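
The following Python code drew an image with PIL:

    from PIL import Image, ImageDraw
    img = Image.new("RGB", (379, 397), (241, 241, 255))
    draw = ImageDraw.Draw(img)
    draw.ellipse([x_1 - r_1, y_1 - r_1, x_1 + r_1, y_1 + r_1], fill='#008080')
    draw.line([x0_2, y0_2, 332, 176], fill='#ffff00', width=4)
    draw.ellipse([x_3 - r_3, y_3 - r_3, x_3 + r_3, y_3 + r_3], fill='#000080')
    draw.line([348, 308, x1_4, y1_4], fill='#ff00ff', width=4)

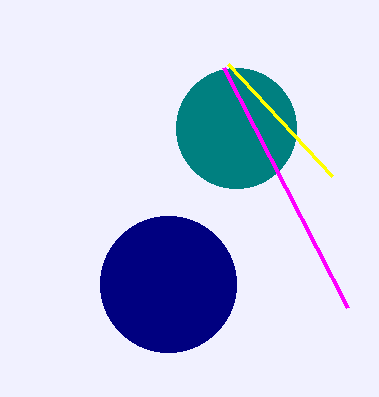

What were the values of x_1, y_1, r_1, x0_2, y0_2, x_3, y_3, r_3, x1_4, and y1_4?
x_1 = 236, y_1 = 128, r_1 = 60, x0_2 = 228, y0_2 = 64, x_3 = 168, y_3 = 284, r_3 = 68, x1_4 = 224, y1_4 = 68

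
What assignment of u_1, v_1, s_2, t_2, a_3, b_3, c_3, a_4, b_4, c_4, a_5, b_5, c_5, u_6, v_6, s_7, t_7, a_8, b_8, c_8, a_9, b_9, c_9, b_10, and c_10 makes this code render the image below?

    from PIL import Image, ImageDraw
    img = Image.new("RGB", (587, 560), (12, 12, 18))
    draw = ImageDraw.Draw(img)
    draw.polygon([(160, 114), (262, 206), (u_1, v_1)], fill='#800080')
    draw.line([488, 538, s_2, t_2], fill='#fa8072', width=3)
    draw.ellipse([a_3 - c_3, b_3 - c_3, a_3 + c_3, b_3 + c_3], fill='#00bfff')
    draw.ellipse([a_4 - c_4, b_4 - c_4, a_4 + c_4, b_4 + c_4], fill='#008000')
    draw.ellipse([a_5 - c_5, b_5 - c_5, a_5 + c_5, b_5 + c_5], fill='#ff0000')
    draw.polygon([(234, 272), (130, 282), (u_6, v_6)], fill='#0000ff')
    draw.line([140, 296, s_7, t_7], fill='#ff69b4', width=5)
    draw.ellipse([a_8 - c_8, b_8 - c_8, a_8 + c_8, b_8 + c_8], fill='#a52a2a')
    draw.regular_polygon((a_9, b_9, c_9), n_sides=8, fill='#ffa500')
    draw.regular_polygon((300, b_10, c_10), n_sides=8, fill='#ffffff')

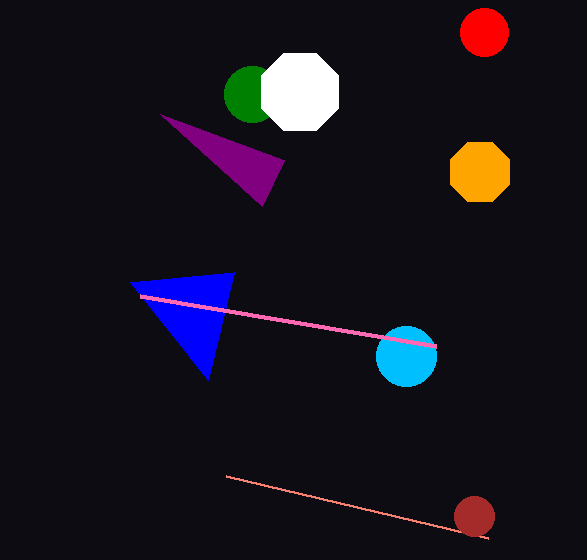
u_1 = 284
v_1 = 160
s_2 = 226
t_2 = 476
a_3 = 406
b_3 = 356
c_3 = 30
a_4 = 252
b_4 = 94
c_4 = 28
a_5 = 484
b_5 = 32
c_5 = 24
u_6 = 208
v_6 = 380
s_7 = 436
t_7 = 346
a_8 = 474
b_8 = 516
c_8 = 20
a_9 = 480
b_9 = 172
c_9 = 32
b_10 = 92
c_10 = 42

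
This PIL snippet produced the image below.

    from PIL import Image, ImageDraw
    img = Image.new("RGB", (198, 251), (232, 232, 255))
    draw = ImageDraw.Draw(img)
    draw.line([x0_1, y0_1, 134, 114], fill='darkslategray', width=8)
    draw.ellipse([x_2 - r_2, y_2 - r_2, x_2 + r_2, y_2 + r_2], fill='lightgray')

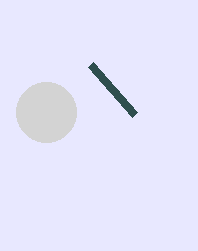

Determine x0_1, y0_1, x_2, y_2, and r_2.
x0_1 = 90, y0_1 = 64, x_2 = 46, y_2 = 112, r_2 = 30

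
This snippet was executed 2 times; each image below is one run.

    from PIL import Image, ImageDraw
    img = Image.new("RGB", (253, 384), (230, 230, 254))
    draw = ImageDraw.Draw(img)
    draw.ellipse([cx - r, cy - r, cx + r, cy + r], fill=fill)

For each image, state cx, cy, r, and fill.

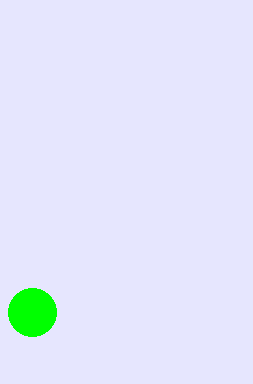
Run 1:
cx = 32; cy = 312; r = 24; fill = 'lime'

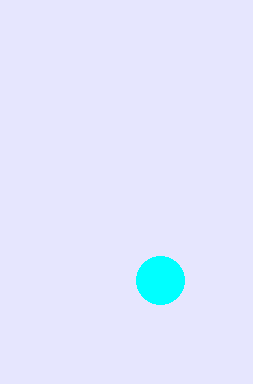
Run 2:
cx = 160; cy = 280; r = 24; fill = 'cyan'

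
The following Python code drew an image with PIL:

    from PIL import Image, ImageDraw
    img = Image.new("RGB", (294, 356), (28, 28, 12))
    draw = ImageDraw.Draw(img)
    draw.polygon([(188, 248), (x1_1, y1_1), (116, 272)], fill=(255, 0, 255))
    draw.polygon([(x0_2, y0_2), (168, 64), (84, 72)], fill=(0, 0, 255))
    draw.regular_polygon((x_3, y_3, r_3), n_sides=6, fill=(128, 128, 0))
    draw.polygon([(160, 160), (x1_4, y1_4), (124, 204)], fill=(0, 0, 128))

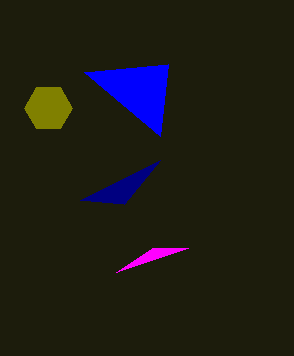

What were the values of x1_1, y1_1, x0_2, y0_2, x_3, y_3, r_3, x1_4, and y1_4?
x1_1 = 152
y1_1 = 248
x0_2 = 160
y0_2 = 136
x_3 = 48
y_3 = 108
r_3 = 24
x1_4 = 80
y1_4 = 200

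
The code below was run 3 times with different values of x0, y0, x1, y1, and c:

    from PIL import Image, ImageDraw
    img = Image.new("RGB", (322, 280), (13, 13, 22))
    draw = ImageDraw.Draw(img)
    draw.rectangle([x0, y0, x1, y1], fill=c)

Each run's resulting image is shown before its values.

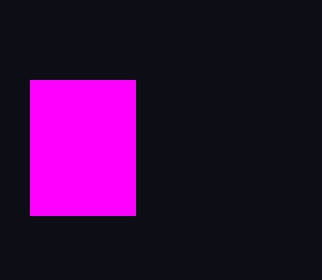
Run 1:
x0 = 30, y0 = 80, x1 = 135, y1 = 215, c = 'magenta'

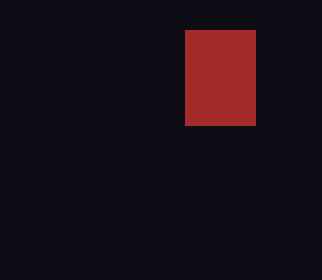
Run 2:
x0 = 185, y0 = 30, x1 = 255, y1 = 125, c = 'brown'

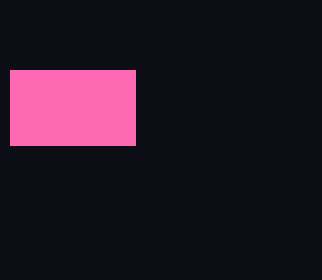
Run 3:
x0 = 10; y0 = 70; x1 = 135; y1 = 145; c = 'hotpink'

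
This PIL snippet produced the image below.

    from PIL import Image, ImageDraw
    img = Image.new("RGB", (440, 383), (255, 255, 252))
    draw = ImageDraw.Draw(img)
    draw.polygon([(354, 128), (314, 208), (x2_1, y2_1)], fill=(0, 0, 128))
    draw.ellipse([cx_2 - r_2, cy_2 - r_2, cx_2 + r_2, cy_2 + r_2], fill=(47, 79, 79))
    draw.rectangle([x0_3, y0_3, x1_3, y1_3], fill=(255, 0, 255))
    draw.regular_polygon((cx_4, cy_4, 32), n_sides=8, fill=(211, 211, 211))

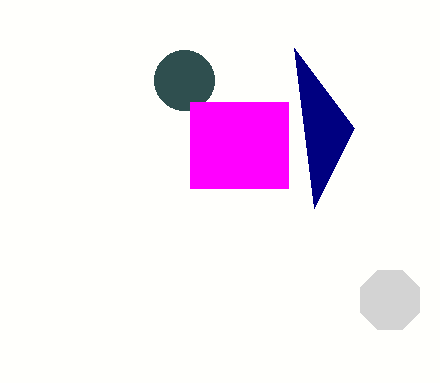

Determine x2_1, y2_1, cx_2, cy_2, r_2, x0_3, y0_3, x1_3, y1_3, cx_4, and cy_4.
x2_1 = 294, y2_1 = 48, cx_2 = 184, cy_2 = 80, r_2 = 30, x0_3 = 190, y0_3 = 102, x1_3 = 288, y1_3 = 188, cx_4 = 390, cy_4 = 300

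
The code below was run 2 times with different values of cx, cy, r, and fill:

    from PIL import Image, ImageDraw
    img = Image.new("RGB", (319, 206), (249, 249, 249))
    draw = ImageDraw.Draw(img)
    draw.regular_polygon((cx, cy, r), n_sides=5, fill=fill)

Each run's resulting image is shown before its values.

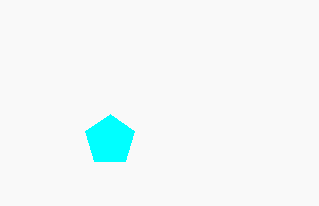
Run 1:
cx = 110; cy = 140; r = 26; fill = 'cyan'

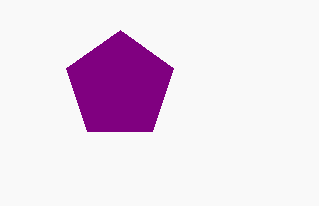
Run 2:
cx = 120; cy = 86; r = 56; fill = 'purple'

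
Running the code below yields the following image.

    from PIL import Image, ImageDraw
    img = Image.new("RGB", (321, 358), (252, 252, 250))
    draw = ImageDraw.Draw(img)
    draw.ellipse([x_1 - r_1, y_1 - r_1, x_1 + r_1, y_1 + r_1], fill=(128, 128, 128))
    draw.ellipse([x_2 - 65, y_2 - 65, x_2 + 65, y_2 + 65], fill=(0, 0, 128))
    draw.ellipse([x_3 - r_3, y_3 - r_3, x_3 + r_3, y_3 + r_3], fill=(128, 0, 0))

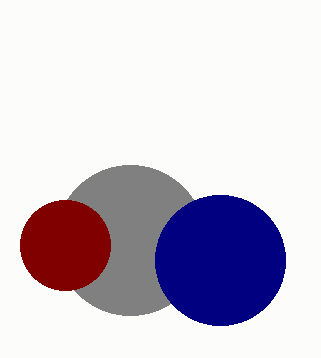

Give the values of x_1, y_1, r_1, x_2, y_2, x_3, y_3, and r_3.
x_1 = 130, y_1 = 240, r_1 = 75, x_2 = 220, y_2 = 260, x_3 = 65, y_3 = 245, r_3 = 45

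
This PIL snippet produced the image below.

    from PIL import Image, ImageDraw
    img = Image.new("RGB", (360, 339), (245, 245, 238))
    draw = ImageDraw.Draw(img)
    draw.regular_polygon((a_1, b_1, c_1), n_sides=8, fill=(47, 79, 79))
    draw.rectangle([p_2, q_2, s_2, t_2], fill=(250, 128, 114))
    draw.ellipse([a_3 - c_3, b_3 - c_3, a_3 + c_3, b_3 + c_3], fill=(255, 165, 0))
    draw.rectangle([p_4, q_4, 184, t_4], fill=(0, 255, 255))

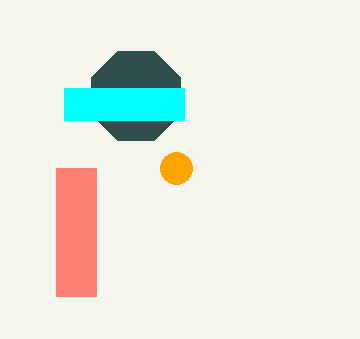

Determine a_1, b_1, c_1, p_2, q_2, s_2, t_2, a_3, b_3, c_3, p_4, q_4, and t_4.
a_1 = 136
b_1 = 96
c_1 = 48
p_2 = 56
q_2 = 168
s_2 = 96
t_2 = 296
a_3 = 176
b_3 = 168
c_3 = 16
p_4 = 64
q_4 = 88
t_4 = 120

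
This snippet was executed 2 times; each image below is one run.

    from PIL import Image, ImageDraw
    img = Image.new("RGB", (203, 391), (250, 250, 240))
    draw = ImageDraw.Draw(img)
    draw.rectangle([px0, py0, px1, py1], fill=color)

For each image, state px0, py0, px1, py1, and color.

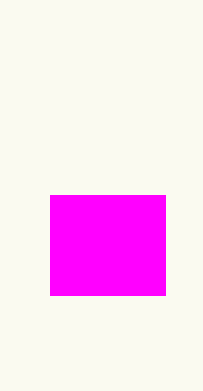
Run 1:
px0 = 50, py0 = 195, px1 = 165, py1 = 295, color = 'magenta'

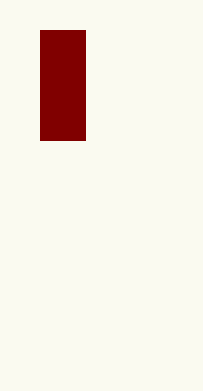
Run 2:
px0 = 40
py0 = 30
px1 = 85
py1 = 140
color = 'maroon'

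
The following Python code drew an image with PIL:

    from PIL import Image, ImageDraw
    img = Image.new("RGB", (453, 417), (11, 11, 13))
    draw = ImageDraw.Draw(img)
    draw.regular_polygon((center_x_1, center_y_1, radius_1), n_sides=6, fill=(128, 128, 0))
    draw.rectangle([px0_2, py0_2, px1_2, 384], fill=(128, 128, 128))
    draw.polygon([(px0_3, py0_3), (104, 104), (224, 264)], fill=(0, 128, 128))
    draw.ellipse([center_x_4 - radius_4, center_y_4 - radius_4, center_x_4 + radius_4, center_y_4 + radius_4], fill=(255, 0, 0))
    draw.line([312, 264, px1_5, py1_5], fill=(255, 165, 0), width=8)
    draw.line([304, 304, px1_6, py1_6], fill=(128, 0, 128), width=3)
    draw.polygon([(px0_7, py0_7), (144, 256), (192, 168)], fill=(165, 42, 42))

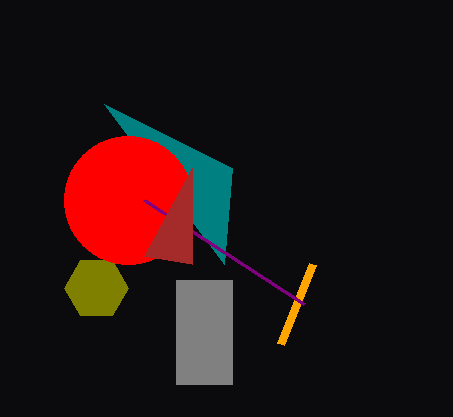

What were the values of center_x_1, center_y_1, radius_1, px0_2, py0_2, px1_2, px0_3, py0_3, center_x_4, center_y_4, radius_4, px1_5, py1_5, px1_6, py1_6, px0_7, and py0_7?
center_x_1 = 96
center_y_1 = 288
radius_1 = 32
px0_2 = 176
py0_2 = 280
px1_2 = 232
px0_3 = 232
py0_3 = 168
center_x_4 = 128
center_y_4 = 200
radius_4 = 64
px1_5 = 280
py1_5 = 344
px1_6 = 144
py1_6 = 200
px0_7 = 192
py0_7 = 264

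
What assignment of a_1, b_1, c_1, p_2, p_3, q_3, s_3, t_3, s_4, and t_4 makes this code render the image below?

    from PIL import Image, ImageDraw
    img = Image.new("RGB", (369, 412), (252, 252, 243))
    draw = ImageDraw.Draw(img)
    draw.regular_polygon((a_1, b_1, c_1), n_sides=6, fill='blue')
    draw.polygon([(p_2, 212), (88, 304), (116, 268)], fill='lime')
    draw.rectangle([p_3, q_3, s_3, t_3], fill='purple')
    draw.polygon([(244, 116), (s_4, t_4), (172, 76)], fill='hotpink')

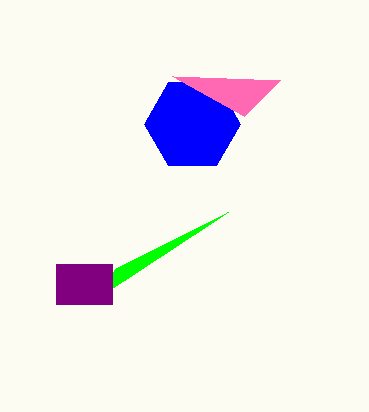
a_1 = 192; b_1 = 124; c_1 = 48; p_2 = 228; p_3 = 56; q_3 = 264; s_3 = 112; t_3 = 304; s_4 = 280; t_4 = 80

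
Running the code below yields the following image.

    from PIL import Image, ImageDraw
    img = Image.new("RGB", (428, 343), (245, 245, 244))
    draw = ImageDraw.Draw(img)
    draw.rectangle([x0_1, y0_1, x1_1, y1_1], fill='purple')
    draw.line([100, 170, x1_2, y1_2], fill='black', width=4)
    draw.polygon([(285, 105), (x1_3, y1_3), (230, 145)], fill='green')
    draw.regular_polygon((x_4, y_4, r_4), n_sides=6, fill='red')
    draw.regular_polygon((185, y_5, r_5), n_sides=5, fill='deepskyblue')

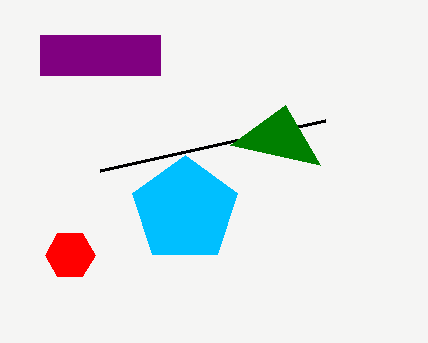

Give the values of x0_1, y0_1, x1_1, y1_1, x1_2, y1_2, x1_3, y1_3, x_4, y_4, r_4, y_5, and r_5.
x0_1 = 40
y0_1 = 35
x1_1 = 160
y1_1 = 75
x1_2 = 325
y1_2 = 120
x1_3 = 320
y1_3 = 165
x_4 = 70
y_4 = 255
r_4 = 25
y_5 = 210
r_5 = 55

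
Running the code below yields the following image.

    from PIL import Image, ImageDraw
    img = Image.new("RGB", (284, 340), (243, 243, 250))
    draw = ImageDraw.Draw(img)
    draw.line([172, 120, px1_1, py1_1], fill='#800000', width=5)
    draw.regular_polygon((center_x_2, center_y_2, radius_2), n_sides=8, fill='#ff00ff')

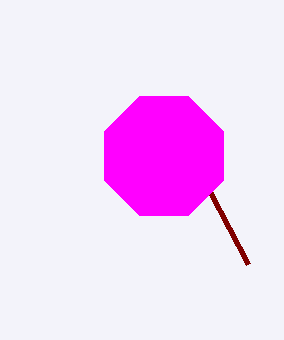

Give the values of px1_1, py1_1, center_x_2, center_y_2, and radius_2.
px1_1 = 248; py1_1 = 264; center_x_2 = 164; center_y_2 = 156; radius_2 = 64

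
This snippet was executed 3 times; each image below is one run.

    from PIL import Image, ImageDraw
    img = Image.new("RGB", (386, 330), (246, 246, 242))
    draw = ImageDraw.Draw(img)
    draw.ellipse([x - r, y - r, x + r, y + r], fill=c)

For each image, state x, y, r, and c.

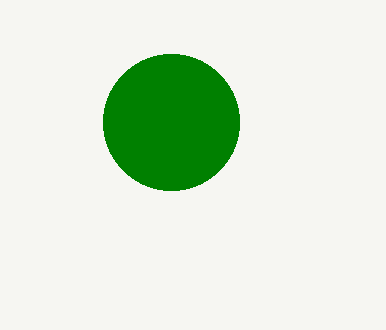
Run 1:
x = 171; y = 122; r = 68; c = 'green'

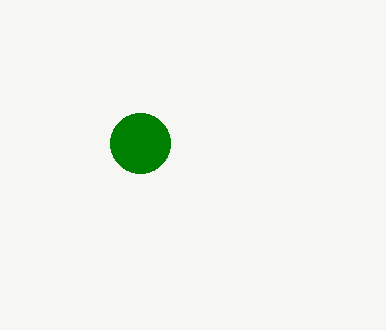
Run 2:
x = 140; y = 143; r = 30; c = 'green'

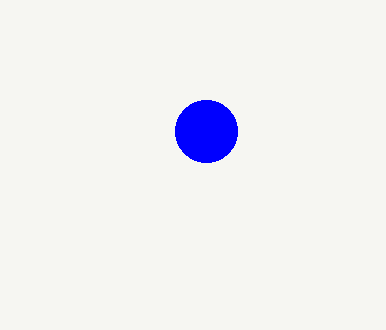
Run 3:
x = 206; y = 131; r = 31; c = 'blue'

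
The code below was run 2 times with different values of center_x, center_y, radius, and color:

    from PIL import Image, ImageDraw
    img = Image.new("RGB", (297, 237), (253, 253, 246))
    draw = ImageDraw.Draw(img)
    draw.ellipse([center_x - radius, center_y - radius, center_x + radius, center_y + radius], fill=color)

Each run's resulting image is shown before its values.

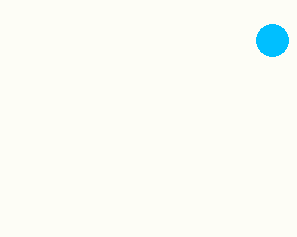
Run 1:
center_x = 272
center_y = 40
radius = 16
color = 'deepskyblue'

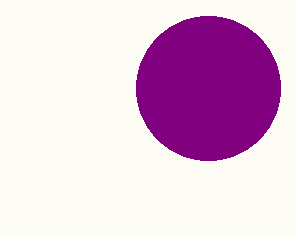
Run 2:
center_x = 208
center_y = 88
radius = 72
color = 'purple'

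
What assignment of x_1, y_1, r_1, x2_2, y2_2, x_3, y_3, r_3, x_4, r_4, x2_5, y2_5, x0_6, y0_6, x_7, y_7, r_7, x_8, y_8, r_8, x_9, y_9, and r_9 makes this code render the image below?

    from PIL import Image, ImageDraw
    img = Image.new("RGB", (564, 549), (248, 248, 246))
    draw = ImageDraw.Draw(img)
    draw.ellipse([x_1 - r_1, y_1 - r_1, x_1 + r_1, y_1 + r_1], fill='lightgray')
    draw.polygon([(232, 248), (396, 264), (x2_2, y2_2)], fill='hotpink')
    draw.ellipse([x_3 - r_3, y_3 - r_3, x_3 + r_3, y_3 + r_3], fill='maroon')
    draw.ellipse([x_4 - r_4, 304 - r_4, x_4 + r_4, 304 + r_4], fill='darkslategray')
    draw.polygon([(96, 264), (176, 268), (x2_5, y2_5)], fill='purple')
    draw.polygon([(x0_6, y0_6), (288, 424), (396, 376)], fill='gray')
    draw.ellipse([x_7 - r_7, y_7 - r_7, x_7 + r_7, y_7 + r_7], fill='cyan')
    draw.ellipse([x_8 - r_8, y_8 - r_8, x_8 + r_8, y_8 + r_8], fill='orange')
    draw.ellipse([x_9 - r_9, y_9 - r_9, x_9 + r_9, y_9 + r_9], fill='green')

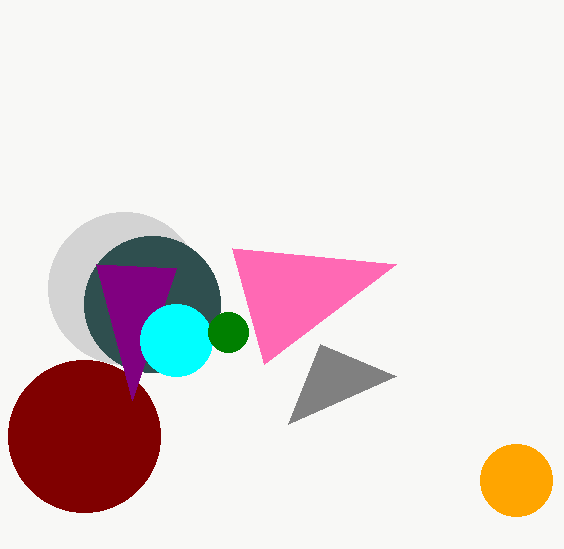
x_1 = 124, y_1 = 288, r_1 = 76, x2_2 = 264, y2_2 = 364, x_3 = 84, y_3 = 436, r_3 = 76, x_4 = 152, r_4 = 68, x2_5 = 132, y2_5 = 400, x0_6 = 320, y0_6 = 344, x_7 = 176, y_7 = 340, r_7 = 36, x_8 = 516, y_8 = 480, r_8 = 36, x_9 = 228, y_9 = 332, r_9 = 20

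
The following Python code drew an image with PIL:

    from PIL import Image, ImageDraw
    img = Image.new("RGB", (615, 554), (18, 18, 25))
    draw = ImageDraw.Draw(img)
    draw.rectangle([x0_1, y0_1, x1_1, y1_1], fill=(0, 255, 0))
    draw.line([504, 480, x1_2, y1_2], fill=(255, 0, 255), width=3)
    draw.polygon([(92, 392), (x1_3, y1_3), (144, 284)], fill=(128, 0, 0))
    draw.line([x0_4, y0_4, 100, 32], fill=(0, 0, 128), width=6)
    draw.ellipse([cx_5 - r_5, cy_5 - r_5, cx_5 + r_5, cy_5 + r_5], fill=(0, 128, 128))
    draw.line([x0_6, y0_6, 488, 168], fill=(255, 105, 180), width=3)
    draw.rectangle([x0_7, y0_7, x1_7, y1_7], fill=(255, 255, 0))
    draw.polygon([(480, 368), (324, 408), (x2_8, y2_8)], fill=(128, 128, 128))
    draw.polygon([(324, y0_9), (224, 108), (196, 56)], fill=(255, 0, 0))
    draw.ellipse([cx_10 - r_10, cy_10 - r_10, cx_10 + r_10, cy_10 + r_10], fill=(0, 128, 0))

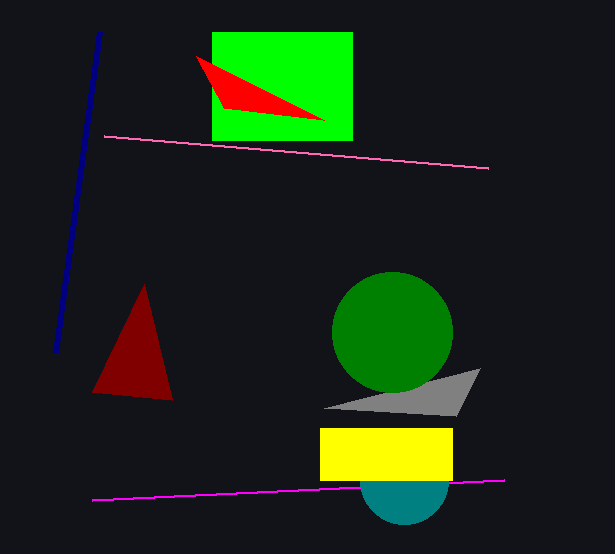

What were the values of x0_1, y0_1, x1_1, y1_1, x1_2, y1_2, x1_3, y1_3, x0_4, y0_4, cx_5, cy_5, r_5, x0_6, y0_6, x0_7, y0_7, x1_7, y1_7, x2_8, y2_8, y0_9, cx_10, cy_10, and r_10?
x0_1 = 212; y0_1 = 32; x1_1 = 352; y1_1 = 140; x1_2 = 92; y1_2 = 500; x1_3 = 172; y1_3 = 400; x0_4 = 56; y0_4 = 352; cx_5 = 404; cy_5 = 480; r_5 = 44; x0_6 = 104; y0_6 = 136; x0_7 = 320; y0_7 = 428; x1_7 = 452; y1_7 = 480; x2_8 = 456; y2_8 = 416; y0_9 = 120; cx_10 = 392; cy_10 = 332; r_10 = 60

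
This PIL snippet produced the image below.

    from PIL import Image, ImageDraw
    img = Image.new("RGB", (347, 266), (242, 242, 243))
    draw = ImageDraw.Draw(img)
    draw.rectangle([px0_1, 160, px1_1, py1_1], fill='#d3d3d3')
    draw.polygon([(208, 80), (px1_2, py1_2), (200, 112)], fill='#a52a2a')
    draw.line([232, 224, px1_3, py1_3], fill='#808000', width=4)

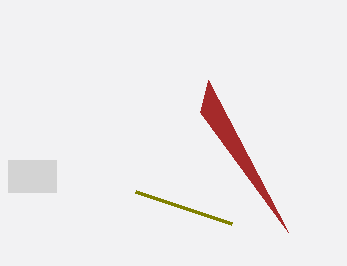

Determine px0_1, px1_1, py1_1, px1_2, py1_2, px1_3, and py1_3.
px0_1 = 8, px1_1 = 56, py1_1 = 192, px1_2 = 288, py1_2 = 232, px1_3 = 136, py1_3 = 192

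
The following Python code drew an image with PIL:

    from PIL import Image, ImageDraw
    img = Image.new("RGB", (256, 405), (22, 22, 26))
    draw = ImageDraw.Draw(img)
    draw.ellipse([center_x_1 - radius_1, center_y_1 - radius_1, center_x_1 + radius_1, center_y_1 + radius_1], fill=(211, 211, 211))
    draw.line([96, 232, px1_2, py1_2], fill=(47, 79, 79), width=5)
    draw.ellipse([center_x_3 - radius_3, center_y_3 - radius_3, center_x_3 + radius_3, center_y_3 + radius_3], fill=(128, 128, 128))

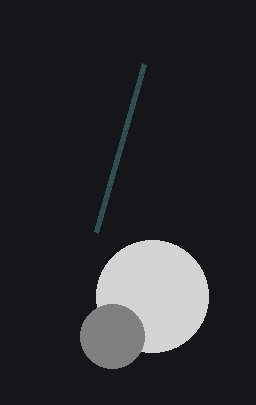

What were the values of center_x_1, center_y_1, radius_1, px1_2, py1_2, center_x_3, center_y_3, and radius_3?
center_x_1 = 152, center_y_1 = 296, radius_1 = 56, px1_2 = 144, py1_2 = 64, center_x_3 = 112, center_y_3 = 336, radius_3 = 32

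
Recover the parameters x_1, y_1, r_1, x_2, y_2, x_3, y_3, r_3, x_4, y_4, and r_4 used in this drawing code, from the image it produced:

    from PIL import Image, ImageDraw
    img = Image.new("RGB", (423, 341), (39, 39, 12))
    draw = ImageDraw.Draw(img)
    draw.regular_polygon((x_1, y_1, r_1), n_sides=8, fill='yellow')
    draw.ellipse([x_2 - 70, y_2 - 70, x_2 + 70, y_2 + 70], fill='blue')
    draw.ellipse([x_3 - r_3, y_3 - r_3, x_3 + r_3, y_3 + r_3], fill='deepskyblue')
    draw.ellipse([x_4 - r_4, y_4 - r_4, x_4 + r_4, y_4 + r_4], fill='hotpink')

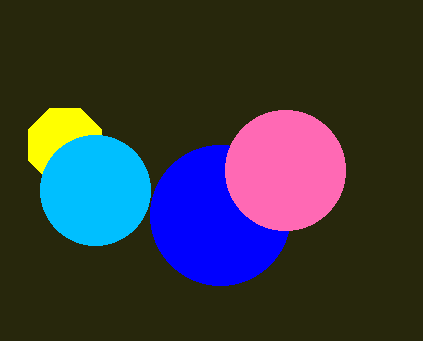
x_1 = 65, y_1 = 145, r_1 = 40, x_2 = 220, y_2 = 215, x_3 = 95, y_3 = 190, r_3 = 55, x_4 = 285, y_4 = 170, r_4 = 60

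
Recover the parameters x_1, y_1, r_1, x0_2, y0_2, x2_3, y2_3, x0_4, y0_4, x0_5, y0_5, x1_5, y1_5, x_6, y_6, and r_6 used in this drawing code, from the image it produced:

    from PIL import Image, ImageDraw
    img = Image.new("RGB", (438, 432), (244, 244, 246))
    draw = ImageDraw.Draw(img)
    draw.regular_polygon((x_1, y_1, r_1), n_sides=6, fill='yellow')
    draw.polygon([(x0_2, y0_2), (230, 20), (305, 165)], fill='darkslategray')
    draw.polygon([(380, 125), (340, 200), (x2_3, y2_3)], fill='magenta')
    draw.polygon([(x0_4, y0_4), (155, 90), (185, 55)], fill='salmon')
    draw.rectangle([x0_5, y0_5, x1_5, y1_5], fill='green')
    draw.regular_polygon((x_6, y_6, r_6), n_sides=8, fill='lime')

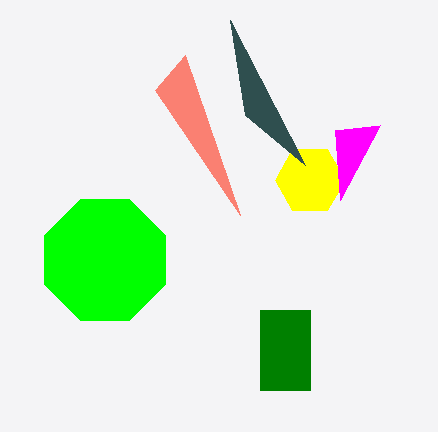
x_1 = 310; y_1 = 180; r_1 = 35; x0_2 = 245; y0_2 = 115; x2_3 = 335; y2_3 = 130; x0_4 = 240; y0_4 = 215; x0_5 = 260; y0_5 = 310; x1_5 = 310; y1_5 = 390; x_6 = 105; y_6 = 260; r_6 = 65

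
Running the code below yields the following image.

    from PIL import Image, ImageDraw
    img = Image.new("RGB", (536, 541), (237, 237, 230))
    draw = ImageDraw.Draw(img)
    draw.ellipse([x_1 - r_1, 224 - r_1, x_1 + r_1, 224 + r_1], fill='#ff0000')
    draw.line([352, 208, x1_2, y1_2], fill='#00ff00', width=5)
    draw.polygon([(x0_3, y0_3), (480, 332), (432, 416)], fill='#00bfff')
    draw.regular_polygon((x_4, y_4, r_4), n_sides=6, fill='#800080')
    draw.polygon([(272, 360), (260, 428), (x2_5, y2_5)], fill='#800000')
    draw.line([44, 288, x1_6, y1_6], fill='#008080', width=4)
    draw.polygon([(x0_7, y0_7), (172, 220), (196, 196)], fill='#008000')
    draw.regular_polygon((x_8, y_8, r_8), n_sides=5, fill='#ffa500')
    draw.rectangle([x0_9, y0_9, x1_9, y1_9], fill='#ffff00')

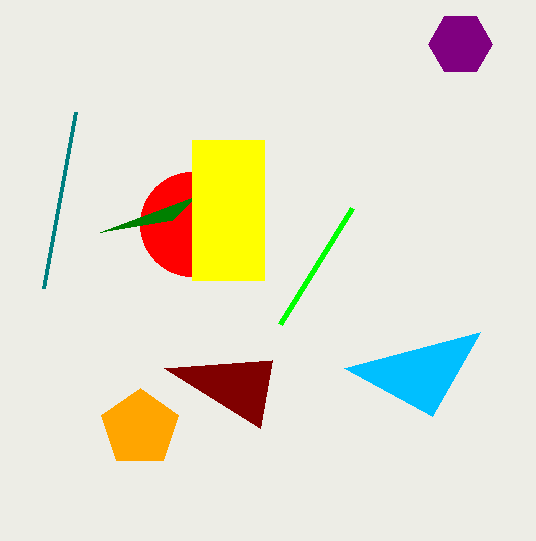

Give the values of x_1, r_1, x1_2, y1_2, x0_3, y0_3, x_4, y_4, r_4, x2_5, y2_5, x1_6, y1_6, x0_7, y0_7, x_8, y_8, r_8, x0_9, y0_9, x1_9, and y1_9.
x_1 = 192, r_1 = 52, x1_2 = 280, y1_2 = 324, x0_3 = 344, y0_3 = 368, x_4 = 460, y_4 = 44, r_4 = 32, x2_5 = 164, y2_5 = 368, x1_6 = 76, y1_6 = 112, x0_7 = 100, y0_7 = 232, x_8 = 140, y_8 = 428, r_8 = 40, x0_9 = 192, y0_9 = 140, x1_9 = 264, y1_9 = 280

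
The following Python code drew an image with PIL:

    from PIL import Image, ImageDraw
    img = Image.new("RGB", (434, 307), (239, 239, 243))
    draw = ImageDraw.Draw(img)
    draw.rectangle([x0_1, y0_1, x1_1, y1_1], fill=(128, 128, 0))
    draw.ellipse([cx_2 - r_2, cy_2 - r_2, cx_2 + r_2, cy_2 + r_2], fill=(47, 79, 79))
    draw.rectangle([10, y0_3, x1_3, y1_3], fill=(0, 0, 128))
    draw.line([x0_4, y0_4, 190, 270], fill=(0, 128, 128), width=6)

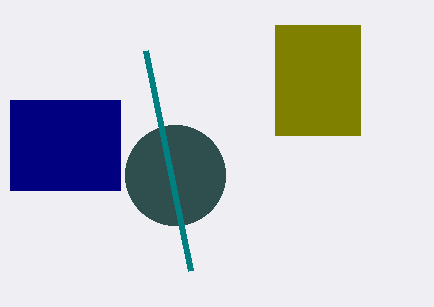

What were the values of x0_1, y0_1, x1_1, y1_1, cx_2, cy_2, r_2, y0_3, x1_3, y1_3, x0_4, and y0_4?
x0_1 = 275; y0_1 = 25; x1_1 = 360; y1_1 = 135; cx_2 = 175; cy_2 = 175; r_2 = 50; y0_3 = 100; x1_3 = 120; y1_3 = 190; x0_4 = 145; y0_4 = 50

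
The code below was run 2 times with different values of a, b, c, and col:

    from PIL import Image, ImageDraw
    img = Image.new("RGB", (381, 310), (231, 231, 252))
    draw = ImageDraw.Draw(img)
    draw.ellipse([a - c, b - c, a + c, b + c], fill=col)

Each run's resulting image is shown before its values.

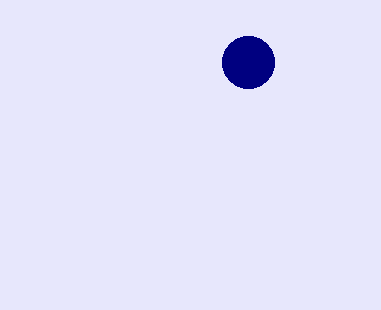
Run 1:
a = 248
b = 62
c = 26
col = 'navy'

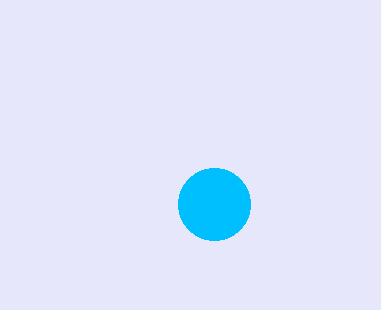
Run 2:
a = 214
b = 204
c = 36
col = 'deepskyblue'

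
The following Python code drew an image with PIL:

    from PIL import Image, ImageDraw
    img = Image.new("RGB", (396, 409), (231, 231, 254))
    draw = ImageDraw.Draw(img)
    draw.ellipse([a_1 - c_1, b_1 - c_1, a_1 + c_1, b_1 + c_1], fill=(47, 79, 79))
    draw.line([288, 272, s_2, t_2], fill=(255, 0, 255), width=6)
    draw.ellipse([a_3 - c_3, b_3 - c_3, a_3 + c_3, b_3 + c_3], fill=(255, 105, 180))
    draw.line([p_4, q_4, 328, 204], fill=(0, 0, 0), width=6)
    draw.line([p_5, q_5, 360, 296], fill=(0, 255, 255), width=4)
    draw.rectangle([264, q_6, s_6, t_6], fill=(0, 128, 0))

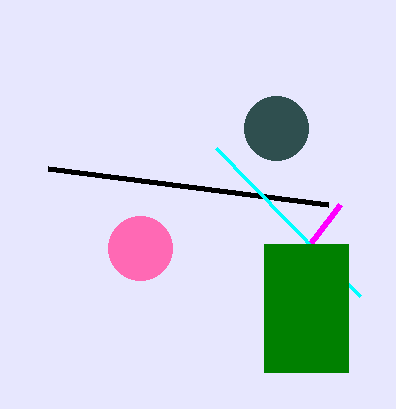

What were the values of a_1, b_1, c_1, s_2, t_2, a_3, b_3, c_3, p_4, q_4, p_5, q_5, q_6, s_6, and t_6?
a_1 = 276
b_1 = 128
c_1 = 32
s_2 = 340
t_2 = 204
a_3 = 140
b_3 = 248
c_3 = 32
p_4 = 48
q_4 = 168
p_5 = 216
q_5 = 148
q_6 = 244
s_6 = 348
t_6 = 372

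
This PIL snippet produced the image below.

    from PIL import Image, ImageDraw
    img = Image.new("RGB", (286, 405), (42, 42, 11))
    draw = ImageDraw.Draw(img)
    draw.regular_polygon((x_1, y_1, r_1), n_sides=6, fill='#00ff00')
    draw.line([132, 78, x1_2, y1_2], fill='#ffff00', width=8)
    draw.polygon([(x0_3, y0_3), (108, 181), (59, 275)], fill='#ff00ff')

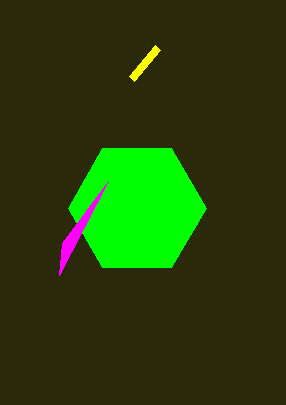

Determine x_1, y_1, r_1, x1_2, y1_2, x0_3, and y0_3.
x_1 = 137
y_1 = 208
r_1 = 69
x1_2 = 158
y1_2 = 47
x0_3 = 62
y0_3 = 243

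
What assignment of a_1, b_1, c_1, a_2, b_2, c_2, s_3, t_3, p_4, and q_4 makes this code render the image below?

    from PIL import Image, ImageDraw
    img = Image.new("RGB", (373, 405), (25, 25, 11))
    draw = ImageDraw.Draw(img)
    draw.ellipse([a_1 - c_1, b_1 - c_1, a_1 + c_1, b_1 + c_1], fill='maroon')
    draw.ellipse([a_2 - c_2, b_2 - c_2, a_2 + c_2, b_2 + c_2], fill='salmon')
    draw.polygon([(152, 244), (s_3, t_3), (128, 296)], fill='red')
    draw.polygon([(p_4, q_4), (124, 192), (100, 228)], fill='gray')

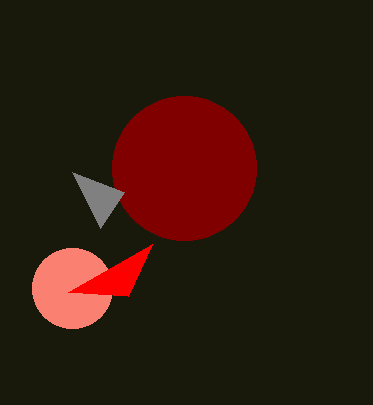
a_1 = 184, b_1 = 168, c_1 = 72, a_2 = 72, b_2 = 288, c_2 = 40, s_3 = 68, t_3 = 292, p_4 = 72, q_4 = 172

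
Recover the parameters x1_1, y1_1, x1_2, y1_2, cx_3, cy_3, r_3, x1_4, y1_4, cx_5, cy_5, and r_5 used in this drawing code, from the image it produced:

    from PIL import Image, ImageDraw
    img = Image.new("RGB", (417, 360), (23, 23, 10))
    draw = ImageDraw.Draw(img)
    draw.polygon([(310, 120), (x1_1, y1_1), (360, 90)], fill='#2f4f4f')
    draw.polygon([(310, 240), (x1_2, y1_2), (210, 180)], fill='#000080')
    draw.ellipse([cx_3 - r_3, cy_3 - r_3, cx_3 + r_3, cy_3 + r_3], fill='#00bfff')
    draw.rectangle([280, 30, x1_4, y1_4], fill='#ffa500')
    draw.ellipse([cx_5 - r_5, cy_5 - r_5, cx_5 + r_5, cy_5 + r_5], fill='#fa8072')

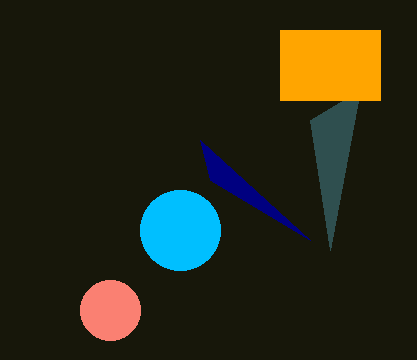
x1_1 = 330, y1_1 = 250, x1_2 = 200, y1_2 = 140, cx_3 = 180, cy_3 = 230, r_3 = 40, x1_4 = 380, y1_4 = 100, cx_5 = 110, cy_5 = 310, r_5 = 30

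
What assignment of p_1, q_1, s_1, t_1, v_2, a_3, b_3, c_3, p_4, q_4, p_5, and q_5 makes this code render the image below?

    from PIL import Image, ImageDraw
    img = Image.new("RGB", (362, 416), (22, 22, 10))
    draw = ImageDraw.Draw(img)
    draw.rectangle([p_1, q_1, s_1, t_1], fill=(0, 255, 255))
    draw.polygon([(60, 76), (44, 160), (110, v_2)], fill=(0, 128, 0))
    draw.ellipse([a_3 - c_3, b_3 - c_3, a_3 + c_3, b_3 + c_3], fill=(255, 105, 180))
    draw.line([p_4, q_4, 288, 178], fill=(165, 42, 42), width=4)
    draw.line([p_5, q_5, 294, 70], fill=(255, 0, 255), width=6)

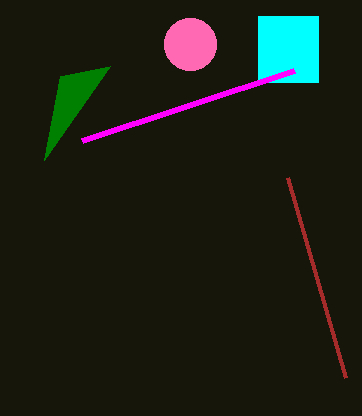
p_1 = 258; q_1 = 16; s_1 = 318; t_1 = 82; v_2 = 66; a_3 = 190; b_3 = 44; c_3 = 26; p_4 = 346; q_4 = 378; p_5 = 82; q_5 = 140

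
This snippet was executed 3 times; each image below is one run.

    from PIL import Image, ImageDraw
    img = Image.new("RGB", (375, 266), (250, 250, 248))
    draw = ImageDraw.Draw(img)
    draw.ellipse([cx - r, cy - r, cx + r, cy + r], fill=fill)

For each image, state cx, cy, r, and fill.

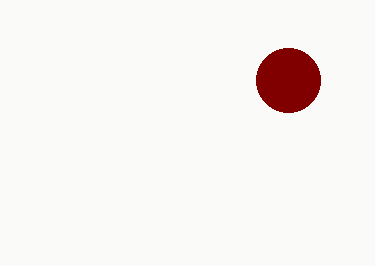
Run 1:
cx = 288, cy = 80, r = 32, fill = 'maroon'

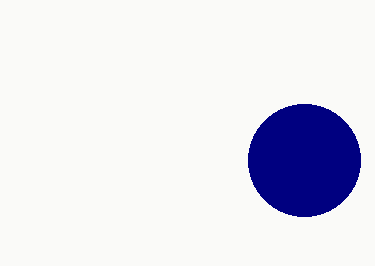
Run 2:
cx = 304
cy = 160
r = 56
fill = 'navy'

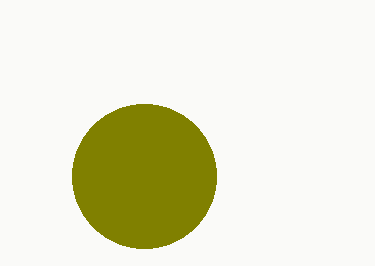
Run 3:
cx = 144, cy = 176, r = 72, fill = 'olive'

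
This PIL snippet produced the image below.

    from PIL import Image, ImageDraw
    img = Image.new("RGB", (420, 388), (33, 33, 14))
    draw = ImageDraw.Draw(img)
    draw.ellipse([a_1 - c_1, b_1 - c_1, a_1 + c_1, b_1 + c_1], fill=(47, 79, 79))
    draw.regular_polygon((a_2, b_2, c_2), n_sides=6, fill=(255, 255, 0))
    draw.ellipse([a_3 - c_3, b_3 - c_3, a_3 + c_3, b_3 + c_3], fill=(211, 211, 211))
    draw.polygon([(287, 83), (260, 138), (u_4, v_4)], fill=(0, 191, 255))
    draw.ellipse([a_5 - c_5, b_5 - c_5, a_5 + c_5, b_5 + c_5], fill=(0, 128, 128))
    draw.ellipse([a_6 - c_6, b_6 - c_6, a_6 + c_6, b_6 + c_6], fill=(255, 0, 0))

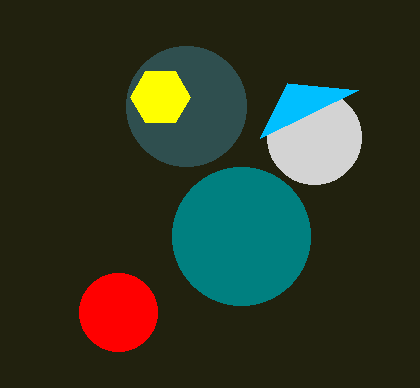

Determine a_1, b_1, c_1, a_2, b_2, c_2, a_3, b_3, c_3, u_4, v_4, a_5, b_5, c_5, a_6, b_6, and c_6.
a_1 = 186, b_1 = 106, c_1 = 60, a_2 = 160, b_2 = 97, c_2 = 30, a_3 = 314, b_3 = 137, c_3 = 47, u_4 = 358, v_4 = 90, a_5 = 241, b_5 = 236, c_5 = 69, a_6 = 118, b_6 = 312, c_6 = 39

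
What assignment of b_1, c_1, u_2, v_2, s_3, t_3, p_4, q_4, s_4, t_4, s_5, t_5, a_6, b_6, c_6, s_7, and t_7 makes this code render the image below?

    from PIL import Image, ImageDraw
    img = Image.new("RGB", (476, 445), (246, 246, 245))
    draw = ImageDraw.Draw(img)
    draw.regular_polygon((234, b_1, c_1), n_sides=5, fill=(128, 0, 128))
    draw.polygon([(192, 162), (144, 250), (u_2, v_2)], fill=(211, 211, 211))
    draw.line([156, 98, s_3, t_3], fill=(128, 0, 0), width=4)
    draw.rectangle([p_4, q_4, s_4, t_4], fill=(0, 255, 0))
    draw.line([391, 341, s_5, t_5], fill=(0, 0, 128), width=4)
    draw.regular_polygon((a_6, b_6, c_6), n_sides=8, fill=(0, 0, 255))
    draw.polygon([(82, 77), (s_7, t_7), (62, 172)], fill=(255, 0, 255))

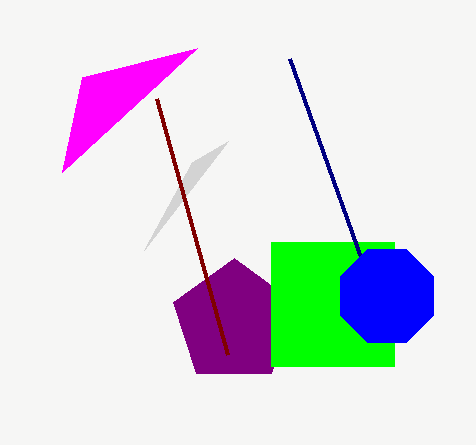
b_1 = 322
c_1 = 64
u_2 = 228
v_2 = 141
s_3 = 227
t_3 = 354
p_4 = 271
q_4 = 242
s_4 = 394
t_4 = 366
s_5 = 290
t_5 = 59
a_6 = 387
b_6 = 296
c_6 = 50
s_7 = 197
t_7 = 48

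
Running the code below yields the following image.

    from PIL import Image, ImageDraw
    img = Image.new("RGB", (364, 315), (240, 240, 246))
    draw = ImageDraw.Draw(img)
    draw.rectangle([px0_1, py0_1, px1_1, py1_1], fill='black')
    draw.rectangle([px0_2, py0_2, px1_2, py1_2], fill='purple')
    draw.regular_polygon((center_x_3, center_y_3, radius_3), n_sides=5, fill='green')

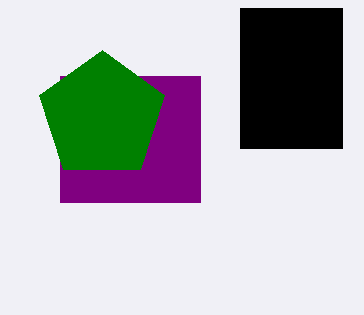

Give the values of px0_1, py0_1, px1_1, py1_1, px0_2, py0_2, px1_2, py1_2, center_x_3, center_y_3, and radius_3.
px0_1 = 240, py0_1 = 8, px1_1 = 342, py1_1 = 148, px0_2 = 60, py0_2 = 76, px1_2 = 200, py1_2 = 202, center_x_3 = 102, center_y_3 = 116, radius_3 = 66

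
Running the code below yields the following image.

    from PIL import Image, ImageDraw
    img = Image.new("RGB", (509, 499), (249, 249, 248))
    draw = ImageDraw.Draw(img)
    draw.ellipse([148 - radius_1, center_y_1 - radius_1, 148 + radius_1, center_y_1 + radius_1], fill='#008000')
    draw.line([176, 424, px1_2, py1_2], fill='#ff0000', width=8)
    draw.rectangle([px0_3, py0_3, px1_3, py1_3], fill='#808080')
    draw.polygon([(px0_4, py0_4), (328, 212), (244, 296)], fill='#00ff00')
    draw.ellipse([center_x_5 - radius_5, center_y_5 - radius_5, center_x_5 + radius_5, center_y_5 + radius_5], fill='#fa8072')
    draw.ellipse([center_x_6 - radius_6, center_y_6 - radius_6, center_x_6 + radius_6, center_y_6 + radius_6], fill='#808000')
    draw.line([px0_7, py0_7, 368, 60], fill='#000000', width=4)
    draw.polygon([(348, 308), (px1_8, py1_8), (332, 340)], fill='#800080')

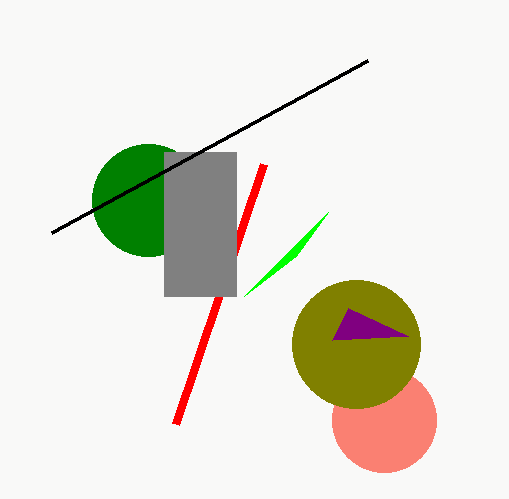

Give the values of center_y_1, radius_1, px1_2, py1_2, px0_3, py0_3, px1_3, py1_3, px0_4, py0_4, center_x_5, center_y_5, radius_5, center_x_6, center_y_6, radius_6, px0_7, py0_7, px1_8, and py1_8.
center_y_1 = 200
radius_1 = 56
px1_2 = 264
py1_2 = 164
px0_3 = 164
py0_3 = 152
px1_3 = 236
py1_3 = 296
px0_4 = 296
py0_4 = 256
center_x_5 = 384
center_y_5 = 420
radius_5 = 52
center_x_6 = 356
center_y_6 = 344
radius_6 = 64
px0_7 = 52
py0_7 = 232
px1_8 = 408
py1_8 = 336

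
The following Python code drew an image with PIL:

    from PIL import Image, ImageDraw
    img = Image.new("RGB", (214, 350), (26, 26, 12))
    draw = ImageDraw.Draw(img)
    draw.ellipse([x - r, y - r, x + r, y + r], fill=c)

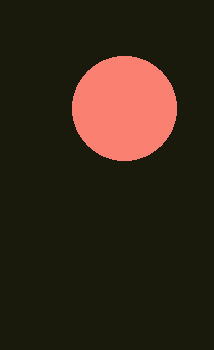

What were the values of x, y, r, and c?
x = 124; y = 108; r = 52; c = 'salmon'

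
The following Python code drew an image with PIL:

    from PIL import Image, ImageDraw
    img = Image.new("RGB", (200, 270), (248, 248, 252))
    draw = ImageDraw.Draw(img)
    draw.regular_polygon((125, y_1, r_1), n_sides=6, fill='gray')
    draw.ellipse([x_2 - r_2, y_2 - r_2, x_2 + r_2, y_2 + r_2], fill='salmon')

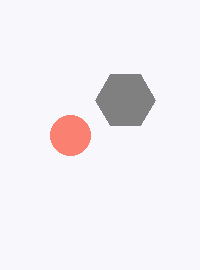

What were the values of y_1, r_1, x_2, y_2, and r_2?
y_1 = 100
r_1 = 30
x_2 = 70
y_2 = 135
r_2 = 20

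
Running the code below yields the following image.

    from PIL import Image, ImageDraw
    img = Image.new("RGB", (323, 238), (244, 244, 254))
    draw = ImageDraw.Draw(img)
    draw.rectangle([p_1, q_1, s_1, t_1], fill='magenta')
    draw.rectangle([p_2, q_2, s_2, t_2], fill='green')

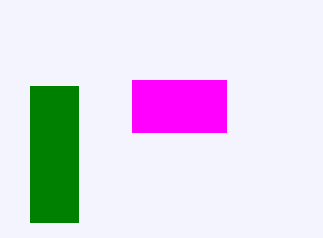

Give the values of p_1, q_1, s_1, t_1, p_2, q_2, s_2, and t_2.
p_1 = 132, q_1 = 80, s_1 = 226, t_1 = 132, p_2 = 30, q_2 = 86, s_2 = 78, t_2 = 222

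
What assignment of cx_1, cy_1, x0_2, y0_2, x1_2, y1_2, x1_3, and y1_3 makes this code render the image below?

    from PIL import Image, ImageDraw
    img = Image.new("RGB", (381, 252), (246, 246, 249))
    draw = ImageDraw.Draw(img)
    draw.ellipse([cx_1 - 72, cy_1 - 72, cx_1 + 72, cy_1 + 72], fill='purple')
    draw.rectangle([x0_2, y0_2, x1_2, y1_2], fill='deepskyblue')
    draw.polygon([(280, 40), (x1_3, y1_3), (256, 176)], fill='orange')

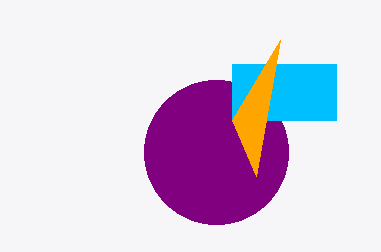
cx_1 = 216, cy_1 = 152, x0_2 = 232, y0_2 = 64, x1_2 = 336, y1_2 = 120, x1_3 = 232, y1_3 = 120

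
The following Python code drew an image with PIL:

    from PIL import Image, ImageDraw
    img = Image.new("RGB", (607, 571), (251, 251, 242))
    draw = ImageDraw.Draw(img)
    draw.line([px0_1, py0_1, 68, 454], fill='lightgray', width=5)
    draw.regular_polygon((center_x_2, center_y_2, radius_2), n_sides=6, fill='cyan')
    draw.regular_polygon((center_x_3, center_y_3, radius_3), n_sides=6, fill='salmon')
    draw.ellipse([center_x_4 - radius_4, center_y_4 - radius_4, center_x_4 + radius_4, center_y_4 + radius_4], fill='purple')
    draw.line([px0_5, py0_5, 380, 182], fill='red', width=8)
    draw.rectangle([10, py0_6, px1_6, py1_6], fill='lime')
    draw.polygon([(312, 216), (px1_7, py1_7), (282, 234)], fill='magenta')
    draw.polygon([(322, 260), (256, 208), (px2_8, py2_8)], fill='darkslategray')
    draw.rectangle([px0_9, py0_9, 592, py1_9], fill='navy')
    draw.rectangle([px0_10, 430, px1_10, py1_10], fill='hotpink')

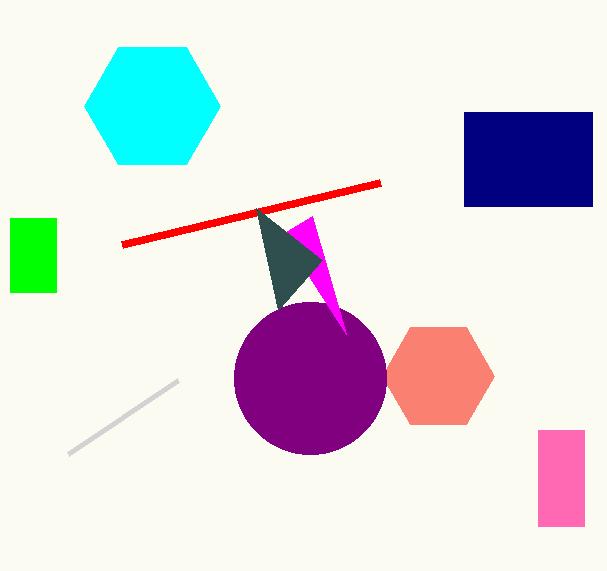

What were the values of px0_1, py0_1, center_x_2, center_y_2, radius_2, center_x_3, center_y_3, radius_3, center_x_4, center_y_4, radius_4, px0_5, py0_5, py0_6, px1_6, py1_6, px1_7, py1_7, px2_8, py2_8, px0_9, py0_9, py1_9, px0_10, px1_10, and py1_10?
px0_1 = 178
py0_1 = 380
center_x_2 = 152
center_y_2 = 106
radius_2 = 68
center_x_3 = 438
center_y_3 = 376
radius_3 = 56
center_x_4 = 310
center_y_4 = 378
radius_4 = 76
px0_5 = 122
py0_5 = 244
py0_6 = 218
px1_6 = 56
py1_6 = 292
px1_7 = 346
py1_7 = 334
px2_8 = 278
py2_8 = 310
px0_9 = 464
py0_9 = 112
py1_9 = 206
px0_10 = 538
px1_10 = 584
py1_10 = 526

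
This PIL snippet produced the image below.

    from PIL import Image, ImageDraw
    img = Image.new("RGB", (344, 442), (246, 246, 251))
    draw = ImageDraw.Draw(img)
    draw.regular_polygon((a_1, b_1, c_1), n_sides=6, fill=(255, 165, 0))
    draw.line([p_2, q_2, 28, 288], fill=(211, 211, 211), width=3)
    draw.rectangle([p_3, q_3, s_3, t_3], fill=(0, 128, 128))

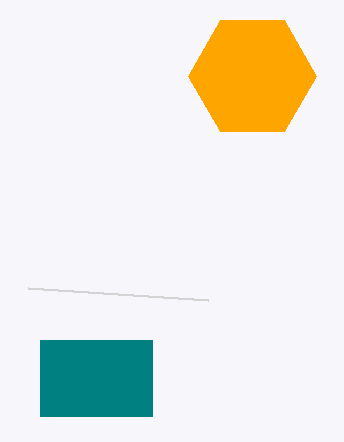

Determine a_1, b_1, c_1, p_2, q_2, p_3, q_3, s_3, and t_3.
a_1 = 252
b_1 = 76
c_1 = 64
p_2 = 208
q_2 = 300
p_3 = 40
q_3 = 340
s_3 = 152
t_3 = 416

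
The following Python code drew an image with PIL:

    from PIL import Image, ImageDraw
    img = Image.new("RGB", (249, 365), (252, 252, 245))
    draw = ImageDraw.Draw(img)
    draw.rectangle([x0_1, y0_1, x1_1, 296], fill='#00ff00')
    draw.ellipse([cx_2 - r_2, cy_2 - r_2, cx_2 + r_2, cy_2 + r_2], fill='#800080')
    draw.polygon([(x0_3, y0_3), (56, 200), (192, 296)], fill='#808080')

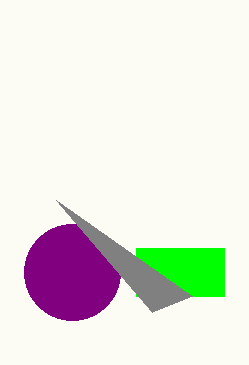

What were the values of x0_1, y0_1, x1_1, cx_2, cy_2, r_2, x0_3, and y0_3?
x0_1 = 136, y0_1 = 248, x1_1 = 224, cx_2 = 72, cy_2 = 272, r_2 = 48, x0_3 = 152, y0_3 = 312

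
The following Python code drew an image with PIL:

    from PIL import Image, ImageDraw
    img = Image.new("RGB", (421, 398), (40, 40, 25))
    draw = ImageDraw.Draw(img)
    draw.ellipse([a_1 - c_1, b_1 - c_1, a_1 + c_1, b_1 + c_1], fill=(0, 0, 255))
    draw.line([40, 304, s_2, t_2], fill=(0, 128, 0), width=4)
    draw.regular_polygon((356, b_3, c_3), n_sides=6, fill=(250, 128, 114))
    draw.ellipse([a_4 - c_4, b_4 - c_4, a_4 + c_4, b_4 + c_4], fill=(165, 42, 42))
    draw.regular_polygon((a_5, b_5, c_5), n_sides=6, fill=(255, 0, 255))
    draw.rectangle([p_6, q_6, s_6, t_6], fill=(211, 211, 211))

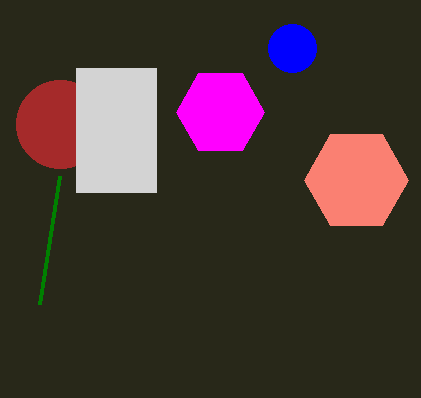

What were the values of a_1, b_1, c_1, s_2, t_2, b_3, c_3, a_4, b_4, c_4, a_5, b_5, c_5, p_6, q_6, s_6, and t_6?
a_1 = 292, b_1 = 48, c_1 = 24, s_2 = 60, t_2 = 176, b_3 = 180, c_3 = 52, a_4 = 60, b_4 = 124, c_4 = 44, a_5 = 220, b_5 = 112, c_5 = 44, p_6 = 76, q_6 = 68, s_6 = 156, t_6 = 192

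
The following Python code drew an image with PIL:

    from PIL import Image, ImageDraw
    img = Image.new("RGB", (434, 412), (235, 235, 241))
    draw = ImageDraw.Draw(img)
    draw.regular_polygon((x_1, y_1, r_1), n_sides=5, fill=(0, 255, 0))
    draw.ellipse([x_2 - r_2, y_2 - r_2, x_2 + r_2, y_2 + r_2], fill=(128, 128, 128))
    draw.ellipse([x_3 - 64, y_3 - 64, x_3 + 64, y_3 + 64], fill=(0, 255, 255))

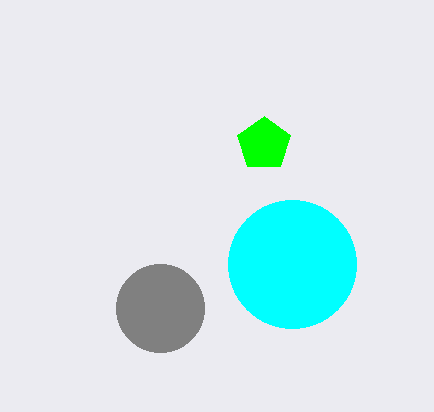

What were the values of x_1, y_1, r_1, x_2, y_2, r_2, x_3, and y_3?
x_1 = 264, y_1 = 144, r_1 = 28, x_2 = 160, y_2 = 308, r_2 = 44, x_3 = 292, y_3 = 264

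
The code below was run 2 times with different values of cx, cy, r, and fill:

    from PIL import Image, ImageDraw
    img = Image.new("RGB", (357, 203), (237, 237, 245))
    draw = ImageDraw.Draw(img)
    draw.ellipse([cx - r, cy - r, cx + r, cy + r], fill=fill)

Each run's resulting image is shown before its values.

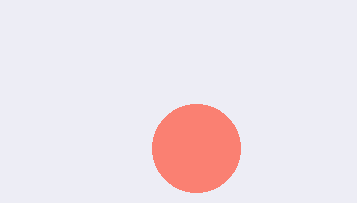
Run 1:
cx = 196, cy = 148, r = 44, fill = 'salmon'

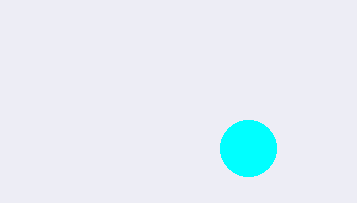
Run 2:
cx = 248, cy = 148, r = 28, fill = 'cyan'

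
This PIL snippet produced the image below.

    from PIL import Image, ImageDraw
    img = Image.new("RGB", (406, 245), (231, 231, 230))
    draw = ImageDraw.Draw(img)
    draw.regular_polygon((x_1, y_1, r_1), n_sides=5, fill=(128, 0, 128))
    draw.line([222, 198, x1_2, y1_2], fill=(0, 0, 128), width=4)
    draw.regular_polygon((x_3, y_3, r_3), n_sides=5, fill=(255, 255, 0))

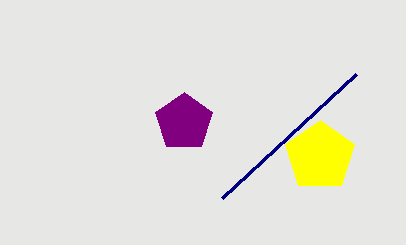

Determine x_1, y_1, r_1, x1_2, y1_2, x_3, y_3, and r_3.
x_1 = 184
y_1 = 122
r_1 = 30
x1_2 = 356
y1_2 = 74
x_3 = 320
y_3 = 156
r_3 = 36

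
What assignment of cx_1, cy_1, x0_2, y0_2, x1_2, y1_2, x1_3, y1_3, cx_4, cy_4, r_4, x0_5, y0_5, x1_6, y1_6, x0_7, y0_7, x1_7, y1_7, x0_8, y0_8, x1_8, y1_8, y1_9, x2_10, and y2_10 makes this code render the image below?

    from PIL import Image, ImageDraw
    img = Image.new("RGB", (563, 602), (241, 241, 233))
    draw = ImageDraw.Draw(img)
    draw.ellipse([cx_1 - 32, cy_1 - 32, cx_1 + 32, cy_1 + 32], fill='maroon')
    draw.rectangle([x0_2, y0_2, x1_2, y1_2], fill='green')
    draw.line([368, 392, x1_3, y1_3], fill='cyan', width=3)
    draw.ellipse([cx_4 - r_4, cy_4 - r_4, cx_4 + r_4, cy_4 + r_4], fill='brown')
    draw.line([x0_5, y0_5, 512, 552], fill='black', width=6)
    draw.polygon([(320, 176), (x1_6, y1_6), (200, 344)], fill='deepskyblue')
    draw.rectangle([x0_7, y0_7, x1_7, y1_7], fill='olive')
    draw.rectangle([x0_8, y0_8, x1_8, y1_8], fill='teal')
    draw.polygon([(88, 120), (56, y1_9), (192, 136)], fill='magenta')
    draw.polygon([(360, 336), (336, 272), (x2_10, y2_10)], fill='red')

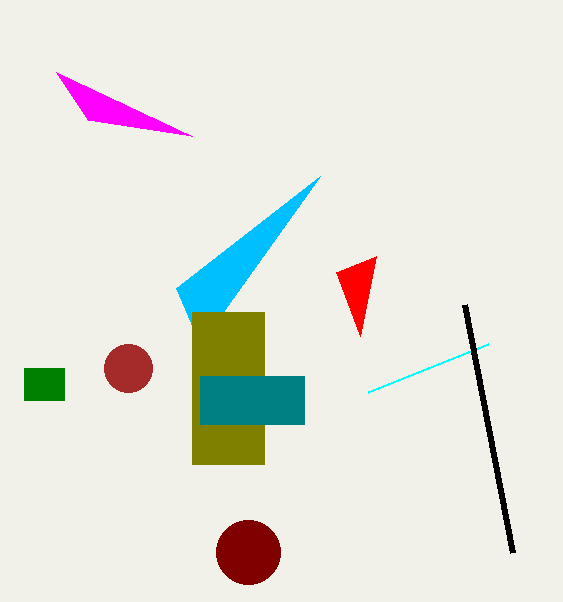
cx_1 = 248, cy_1 = 552, x0_2 = 24, y0_2 = 368, x1_2 = 64, y1_2 = 400, x1_3 = 488, y1_3 = 344, cx_4 = 128, cy_4 = 368, r_4 = 24, x0_5 = 464, y0_5 = 304, x1_6 = 176, y1_6 = 288, x0_7 = 192, y0_7 = 312, x1_7 = 264, y1_7 = 464, x0_8 = 200, y0_8 = 376, x1_8 = 304, y1_8 = 424, y1_9 = 72, x2_10 = 376, y2_10 = 256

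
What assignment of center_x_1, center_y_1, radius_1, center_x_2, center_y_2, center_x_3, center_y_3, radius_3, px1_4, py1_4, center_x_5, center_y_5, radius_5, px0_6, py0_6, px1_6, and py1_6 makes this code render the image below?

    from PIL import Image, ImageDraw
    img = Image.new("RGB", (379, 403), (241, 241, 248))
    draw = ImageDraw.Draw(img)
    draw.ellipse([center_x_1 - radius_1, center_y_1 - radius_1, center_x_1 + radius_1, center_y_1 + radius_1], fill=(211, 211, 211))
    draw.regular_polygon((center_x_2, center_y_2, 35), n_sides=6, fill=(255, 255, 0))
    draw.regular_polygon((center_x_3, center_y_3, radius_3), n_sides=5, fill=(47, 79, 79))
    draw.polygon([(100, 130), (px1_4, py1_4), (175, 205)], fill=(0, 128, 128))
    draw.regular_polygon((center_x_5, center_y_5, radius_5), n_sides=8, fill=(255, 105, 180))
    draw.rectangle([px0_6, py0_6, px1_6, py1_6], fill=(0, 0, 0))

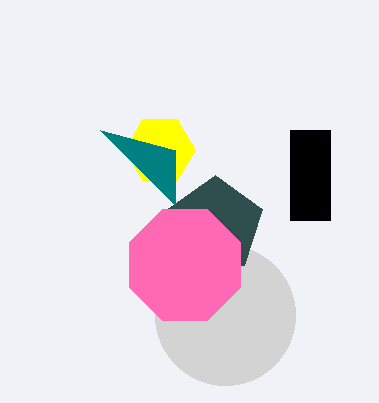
center_x_1 = 225
center_y_1 = 315
radius_1 = 70
center_x_2 = 160
center_y_2 = 150
center_x_3 = 215
center_y_3 = 225
radius_3 = 50
px1_4 = 175
py1_4 = 150
center_x_5 = 185
center_y_5 = 265
radius_5 = 60
px0_6 = 290
py0_6 = 130
px1_6 = 330
py1_6 = 220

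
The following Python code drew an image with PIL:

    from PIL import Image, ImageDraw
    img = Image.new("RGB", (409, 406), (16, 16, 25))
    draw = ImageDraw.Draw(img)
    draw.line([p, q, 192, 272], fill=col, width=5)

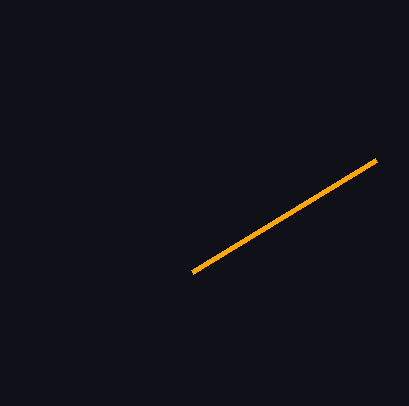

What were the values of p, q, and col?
p = 376
q = 160
col = 'orange'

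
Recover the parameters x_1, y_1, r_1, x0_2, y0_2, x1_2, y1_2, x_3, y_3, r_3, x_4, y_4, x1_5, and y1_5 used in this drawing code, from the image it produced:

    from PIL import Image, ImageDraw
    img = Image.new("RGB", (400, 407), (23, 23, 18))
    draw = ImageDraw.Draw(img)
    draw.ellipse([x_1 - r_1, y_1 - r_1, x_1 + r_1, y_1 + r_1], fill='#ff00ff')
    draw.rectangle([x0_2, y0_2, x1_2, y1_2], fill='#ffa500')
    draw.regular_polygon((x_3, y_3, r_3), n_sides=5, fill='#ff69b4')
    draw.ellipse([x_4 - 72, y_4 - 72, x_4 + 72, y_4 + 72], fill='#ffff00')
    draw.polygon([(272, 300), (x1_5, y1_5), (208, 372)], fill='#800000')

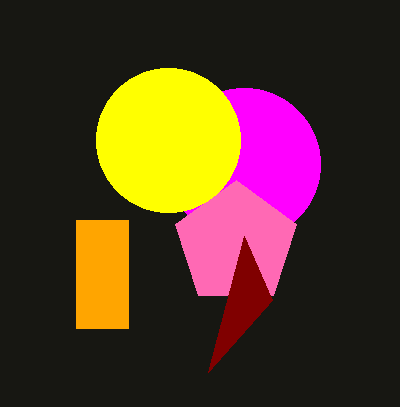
x_1 = 244; y_1 = 164; r_1 = 76; x0_2 = 76; y0_2 = 220; x1_2 = 128; y1_2 = 328; x_3 = 236; y_3 = 244; r_3 = 64; x_4 = 168; y_4 = 140; x1_5 = 244; y1_5 = 236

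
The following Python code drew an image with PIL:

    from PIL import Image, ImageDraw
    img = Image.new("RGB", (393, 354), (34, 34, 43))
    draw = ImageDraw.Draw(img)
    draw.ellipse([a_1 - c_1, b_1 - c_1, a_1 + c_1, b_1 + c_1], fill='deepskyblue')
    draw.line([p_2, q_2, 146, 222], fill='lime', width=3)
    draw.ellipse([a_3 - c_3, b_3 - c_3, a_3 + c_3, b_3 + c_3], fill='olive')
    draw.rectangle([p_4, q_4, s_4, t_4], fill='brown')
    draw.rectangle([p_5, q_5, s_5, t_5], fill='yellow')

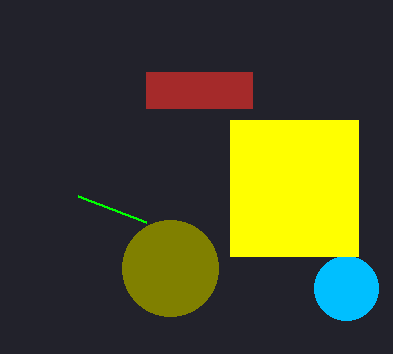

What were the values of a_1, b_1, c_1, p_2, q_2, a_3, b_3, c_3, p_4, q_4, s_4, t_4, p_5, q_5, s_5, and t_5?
a_1 = 346; b_1 = 288; c_1 = 32; p_2 = 78; q_2 = 196; a_3 = 170; b_3 = 268; c_3 = 48; p_4 = 146; q_4 = 72; s_4 = 252; t_4 = 108; p_5 = 230; q_5 = 120; s_5 = 358; t_5 = 256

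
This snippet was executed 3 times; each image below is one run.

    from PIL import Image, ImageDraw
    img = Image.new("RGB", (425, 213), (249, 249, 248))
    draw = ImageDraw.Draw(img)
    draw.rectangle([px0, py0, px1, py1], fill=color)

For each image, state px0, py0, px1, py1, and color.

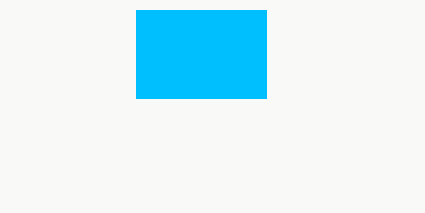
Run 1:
px0 = 136, py0 = 10, px1 = 266, py1 = 98, color = 'deepskyblue'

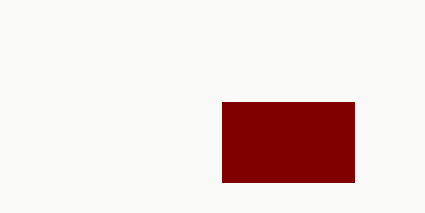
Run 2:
px0 = 222, py0 = 102, px1 = 354, py1 = 182, color = 'maroon'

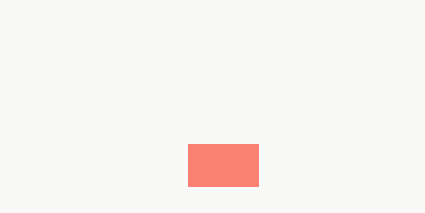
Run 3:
px0 = 188; py0 = 144; px1 = 258; py1 = 186; color = 'salmon'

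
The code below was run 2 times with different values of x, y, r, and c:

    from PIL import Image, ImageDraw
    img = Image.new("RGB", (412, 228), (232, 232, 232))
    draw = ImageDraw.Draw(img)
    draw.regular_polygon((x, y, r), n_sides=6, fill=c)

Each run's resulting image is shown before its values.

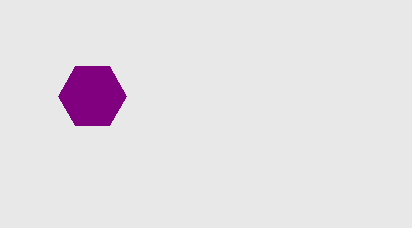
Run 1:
x = 92, y = 96, r = 34, c = 'purple'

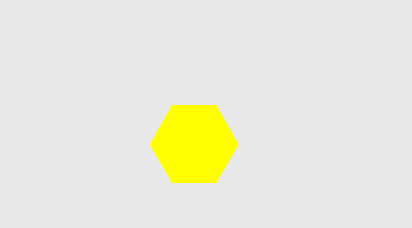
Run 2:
x = 194; y = 144; r = 44; c = 'yellow'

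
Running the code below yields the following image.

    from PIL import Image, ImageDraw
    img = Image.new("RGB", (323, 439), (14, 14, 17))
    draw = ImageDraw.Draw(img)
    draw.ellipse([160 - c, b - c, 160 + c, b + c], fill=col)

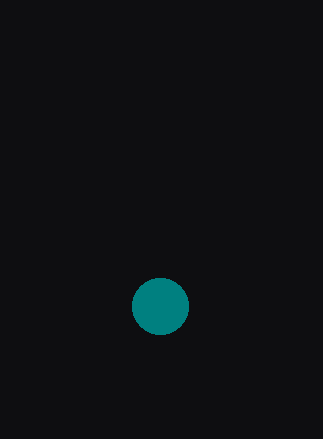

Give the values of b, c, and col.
b = 306, c = 28, col = 'teal'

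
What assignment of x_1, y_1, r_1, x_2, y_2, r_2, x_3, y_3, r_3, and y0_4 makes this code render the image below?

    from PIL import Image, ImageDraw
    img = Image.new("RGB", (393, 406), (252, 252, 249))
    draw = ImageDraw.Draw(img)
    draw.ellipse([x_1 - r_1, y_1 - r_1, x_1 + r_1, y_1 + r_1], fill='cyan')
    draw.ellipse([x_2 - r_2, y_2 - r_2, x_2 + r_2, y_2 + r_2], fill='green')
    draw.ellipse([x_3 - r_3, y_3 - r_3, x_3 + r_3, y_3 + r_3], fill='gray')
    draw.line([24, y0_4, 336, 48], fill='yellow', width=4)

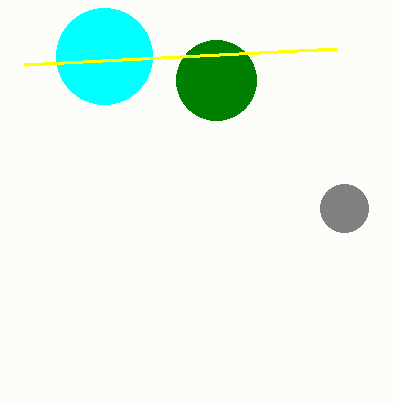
x_1 = 104, y_1 = 56, r_1 = 48, x_2 = 216, y_2 = 80, r_2 = 40, x_3 = 344, y_3 = 208, r_3 = 24, y0_4 = 64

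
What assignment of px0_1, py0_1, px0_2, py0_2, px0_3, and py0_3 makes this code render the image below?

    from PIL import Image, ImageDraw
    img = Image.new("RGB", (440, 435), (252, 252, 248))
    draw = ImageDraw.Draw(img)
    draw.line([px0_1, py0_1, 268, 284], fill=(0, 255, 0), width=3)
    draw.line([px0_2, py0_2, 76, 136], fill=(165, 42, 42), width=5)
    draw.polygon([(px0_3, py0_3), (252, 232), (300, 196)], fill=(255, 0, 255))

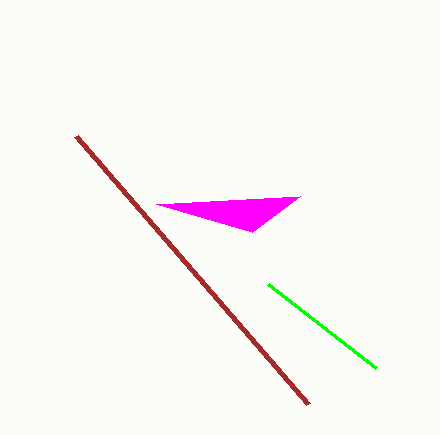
px0_1 = 376, py0_1 = 368, px0_2 = 308, py0_2 = 404, px0_3 = 156, py0_3 = 204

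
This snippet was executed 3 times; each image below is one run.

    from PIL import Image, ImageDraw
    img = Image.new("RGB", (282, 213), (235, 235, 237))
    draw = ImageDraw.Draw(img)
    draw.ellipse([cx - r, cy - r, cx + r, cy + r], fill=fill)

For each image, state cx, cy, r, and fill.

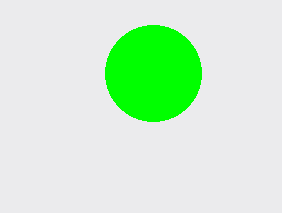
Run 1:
cx = 153; cy = 73; r = 48; fill = 'lime'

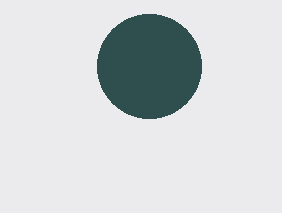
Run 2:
cx = 149
cy = 66
r = 52
fill = 'darkslategray'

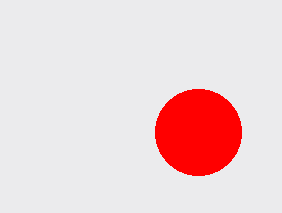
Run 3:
cx = 198; cy = 132; r = 43; fill = 'red'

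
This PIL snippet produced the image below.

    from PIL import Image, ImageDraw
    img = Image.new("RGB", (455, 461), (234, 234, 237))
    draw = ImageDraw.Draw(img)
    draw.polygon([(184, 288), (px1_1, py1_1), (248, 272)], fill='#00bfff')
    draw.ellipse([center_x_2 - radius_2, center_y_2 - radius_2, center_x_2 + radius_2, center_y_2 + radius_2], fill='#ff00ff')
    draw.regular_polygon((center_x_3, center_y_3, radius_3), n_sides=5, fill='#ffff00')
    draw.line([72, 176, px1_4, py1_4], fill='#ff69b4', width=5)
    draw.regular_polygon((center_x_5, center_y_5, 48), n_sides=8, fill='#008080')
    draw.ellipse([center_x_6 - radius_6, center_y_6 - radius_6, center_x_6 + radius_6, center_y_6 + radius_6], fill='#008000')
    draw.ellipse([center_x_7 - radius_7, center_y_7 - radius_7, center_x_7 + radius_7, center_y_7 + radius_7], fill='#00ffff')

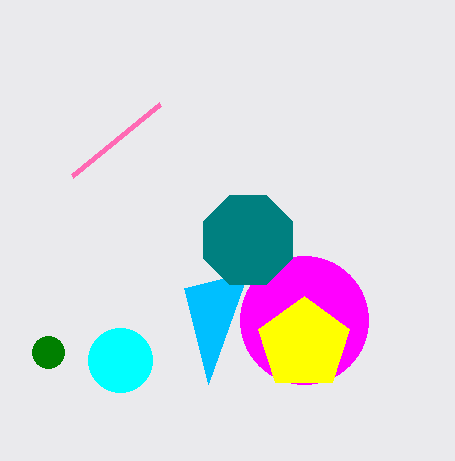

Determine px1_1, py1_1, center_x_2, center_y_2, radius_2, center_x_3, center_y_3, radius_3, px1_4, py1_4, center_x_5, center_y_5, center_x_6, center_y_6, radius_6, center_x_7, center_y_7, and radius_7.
px1_1 = 208, py1_1 = 384, center_x_2 = 304, center_y_2 = 320, radius_2 = 64, center_x_3 = 304, center_y_3 = 344, radius_3 = 48, px1_4 = 160, py1_4 = 104, center_x_5 = 248, center_y_5 = 240, center_x_6 = 48, center_y_6 = 352, radius_6 = 16, center_x_7 = 120, center_y_7 = 360, radius_7 = 32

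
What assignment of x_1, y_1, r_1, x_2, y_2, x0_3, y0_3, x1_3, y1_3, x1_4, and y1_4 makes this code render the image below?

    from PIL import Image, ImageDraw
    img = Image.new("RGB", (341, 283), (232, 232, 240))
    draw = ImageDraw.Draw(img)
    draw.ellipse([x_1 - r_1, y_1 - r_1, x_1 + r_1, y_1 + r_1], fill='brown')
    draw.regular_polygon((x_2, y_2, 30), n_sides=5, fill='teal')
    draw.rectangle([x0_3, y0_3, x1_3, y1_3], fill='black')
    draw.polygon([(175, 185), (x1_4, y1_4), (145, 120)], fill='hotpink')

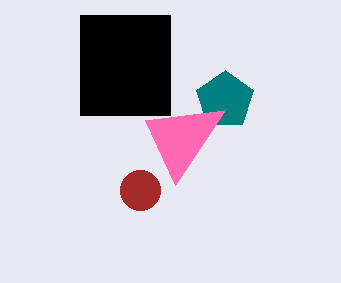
x_1 = 140
y_1 = 190
r_1 = 20
x_2 = 225
y_2 = 100
x0_3 = 80
y0_3 = 15
x1_3 = 170
y1_3 = 115
x1_4 = 225
y1_4 = 110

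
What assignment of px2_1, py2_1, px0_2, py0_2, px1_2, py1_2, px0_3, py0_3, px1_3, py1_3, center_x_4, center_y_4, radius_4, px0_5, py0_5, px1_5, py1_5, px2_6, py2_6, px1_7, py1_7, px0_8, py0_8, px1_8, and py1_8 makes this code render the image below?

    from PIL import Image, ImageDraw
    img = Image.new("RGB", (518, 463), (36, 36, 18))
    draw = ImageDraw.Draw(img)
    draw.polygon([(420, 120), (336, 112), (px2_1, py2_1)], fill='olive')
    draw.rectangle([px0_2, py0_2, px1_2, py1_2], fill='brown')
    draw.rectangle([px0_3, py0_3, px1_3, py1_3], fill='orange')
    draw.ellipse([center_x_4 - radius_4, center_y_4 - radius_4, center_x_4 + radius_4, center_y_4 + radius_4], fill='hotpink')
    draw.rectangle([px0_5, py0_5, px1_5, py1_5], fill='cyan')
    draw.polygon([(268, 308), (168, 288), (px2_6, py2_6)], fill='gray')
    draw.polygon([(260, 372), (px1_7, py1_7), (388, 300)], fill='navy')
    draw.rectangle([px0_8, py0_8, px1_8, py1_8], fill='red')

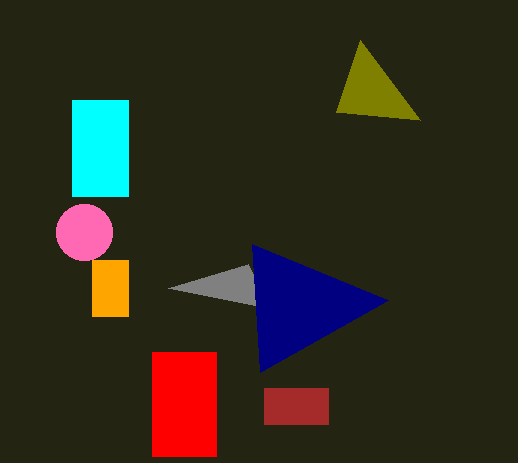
px2_1 = 360
py2_1 = 40
px0_2 = 264
py0_2 = 388
px1_2 = 328
py1_2 = 424
px0_3 = 92
py0_3 = 260
px1_3 = 128
py1_3 = 316
center_x_4 = 84
center_y_4 = 232
radius_4 = 28
px0_5 = 72
py0_5 = 100
px1_5 = 128
py1_5 = 196
px2_6 = 248
py2_6 = 264
px1_7 = 252
py1_7 = 244
px0_8 = 152
py0_8 = 352
px1_8 = 216
py1_8 = 456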